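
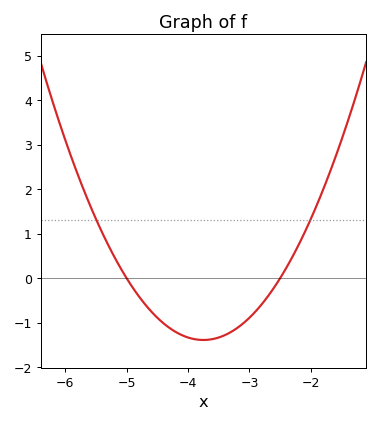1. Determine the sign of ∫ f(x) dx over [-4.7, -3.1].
negative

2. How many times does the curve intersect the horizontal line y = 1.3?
2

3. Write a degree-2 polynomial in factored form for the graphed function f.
y = 0.89(x + 5)(x + 2.5)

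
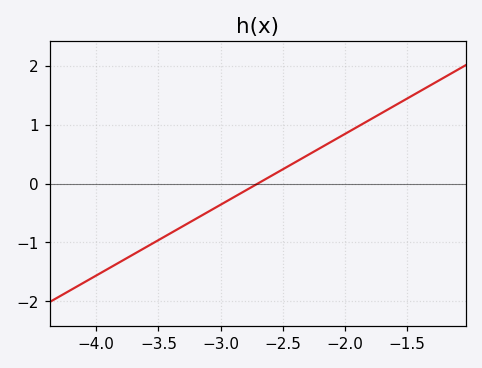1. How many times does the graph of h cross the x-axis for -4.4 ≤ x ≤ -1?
1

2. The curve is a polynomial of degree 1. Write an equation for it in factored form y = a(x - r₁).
y = 1.2(x + 2.7)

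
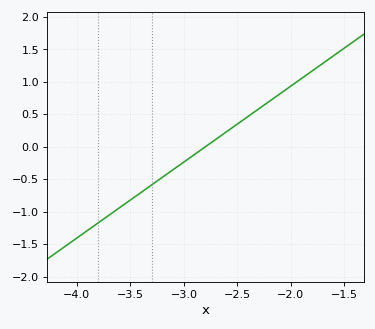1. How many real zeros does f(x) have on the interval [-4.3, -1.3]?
1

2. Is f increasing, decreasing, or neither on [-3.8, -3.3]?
increasing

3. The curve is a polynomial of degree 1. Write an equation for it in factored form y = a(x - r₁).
y = 1.17(x + 2.8)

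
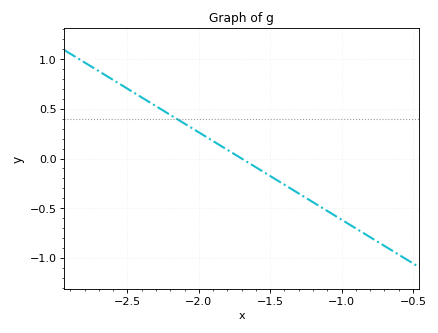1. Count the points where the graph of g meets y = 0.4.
1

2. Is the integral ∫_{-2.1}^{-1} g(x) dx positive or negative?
negative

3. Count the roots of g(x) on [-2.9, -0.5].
1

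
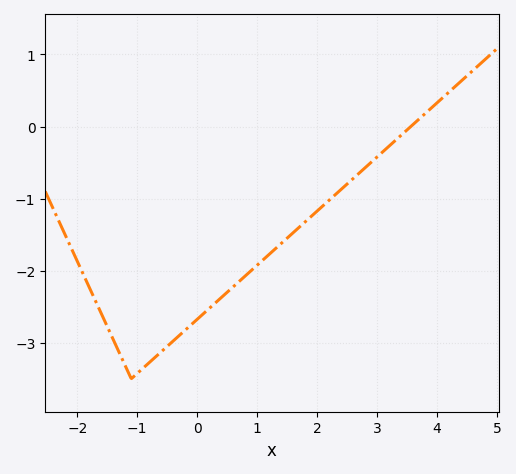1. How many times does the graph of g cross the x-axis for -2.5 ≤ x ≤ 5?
1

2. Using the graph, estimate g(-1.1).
-3.5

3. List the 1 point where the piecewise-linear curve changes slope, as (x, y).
(-1.1, -3.5)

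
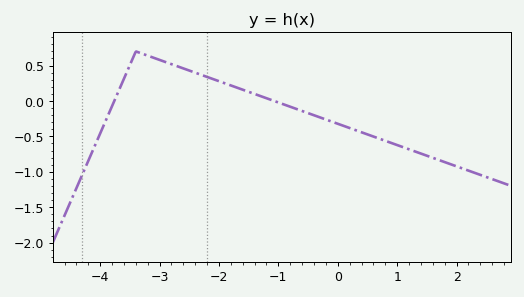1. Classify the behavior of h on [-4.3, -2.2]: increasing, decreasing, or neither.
neither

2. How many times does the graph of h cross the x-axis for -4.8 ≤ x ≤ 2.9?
2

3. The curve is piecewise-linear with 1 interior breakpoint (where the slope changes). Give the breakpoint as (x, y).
(-3.4, 0.7)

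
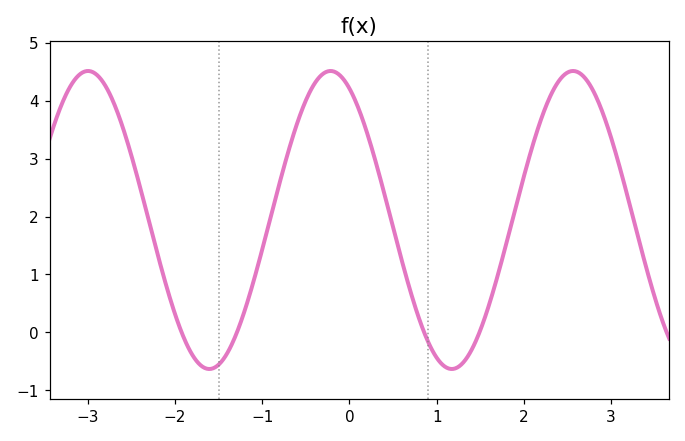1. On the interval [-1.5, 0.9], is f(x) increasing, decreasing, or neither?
neither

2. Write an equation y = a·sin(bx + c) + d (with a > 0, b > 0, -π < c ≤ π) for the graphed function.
y = 2.57sin(2.3x + 2.1) + 1.94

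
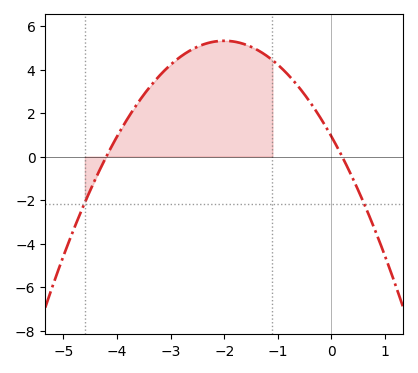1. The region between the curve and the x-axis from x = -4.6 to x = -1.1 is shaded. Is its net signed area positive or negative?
positive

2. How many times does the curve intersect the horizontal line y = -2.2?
2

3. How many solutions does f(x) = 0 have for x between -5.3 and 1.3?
2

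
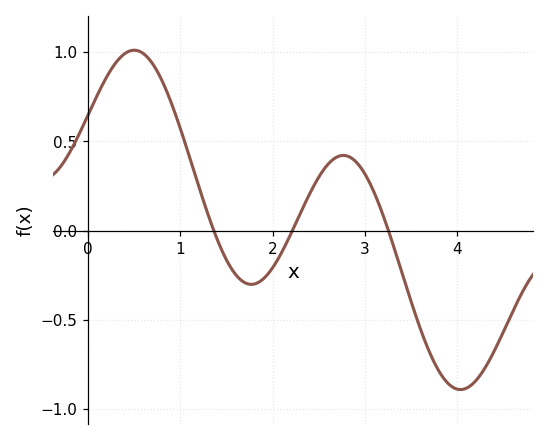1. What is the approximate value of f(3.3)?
-0.05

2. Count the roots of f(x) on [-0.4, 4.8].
3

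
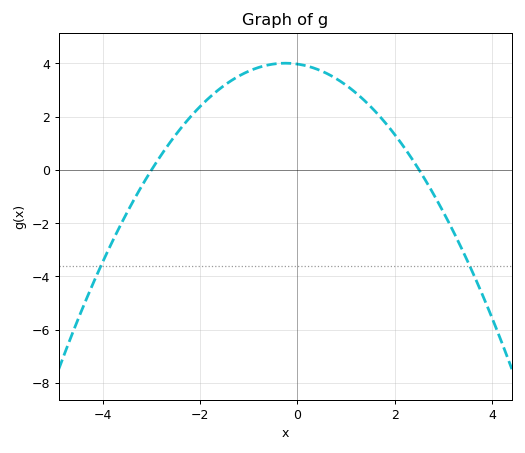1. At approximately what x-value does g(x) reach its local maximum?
-0.2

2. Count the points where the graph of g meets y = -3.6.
2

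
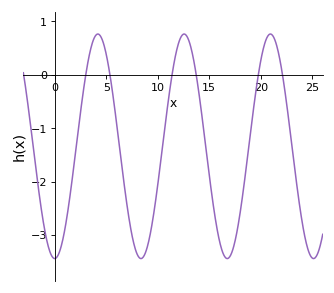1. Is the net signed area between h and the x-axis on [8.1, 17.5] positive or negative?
negative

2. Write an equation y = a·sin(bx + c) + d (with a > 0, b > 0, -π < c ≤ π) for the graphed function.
y = 2.1sin(0.75x - 1.6) - 1.34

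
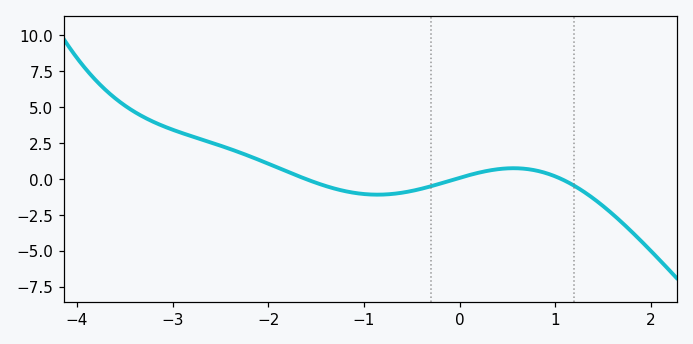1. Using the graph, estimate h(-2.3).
1.8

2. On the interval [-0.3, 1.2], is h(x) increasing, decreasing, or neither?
neither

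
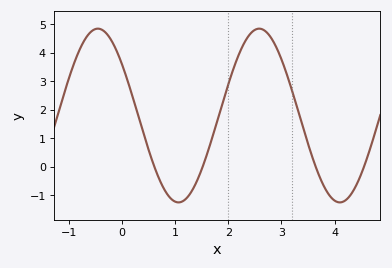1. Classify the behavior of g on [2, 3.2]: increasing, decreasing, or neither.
neither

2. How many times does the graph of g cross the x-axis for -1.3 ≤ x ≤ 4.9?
4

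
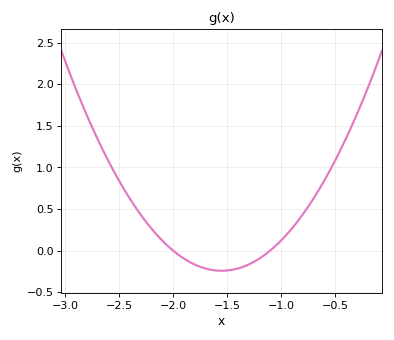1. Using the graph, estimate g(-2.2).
0.264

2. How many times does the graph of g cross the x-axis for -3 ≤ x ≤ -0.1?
2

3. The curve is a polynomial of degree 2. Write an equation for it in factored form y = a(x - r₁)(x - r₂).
y = 1.2(x + 2)(x + 1.1)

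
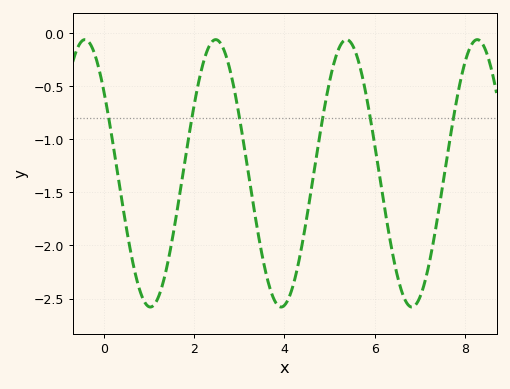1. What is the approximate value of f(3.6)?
-2.25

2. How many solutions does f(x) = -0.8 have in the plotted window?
6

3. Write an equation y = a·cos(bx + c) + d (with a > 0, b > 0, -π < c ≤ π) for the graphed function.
y = 1.26cos(2.2x + 0.9) - 1.32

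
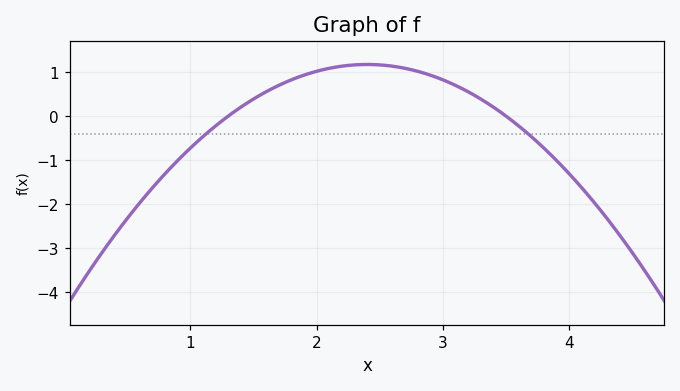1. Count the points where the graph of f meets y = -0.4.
2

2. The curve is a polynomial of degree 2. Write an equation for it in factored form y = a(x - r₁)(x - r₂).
y = -0.97(x - 1.3)(x - 3.5)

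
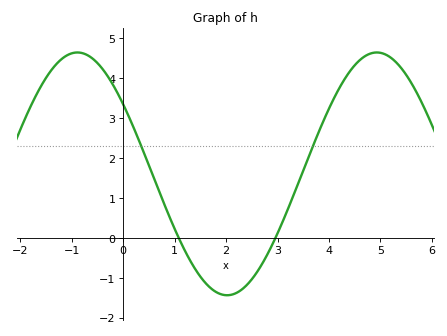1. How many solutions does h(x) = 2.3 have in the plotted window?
2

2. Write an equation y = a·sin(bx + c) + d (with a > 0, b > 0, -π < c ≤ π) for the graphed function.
y = 3.04sin(1.08x + 2.53) + 1.61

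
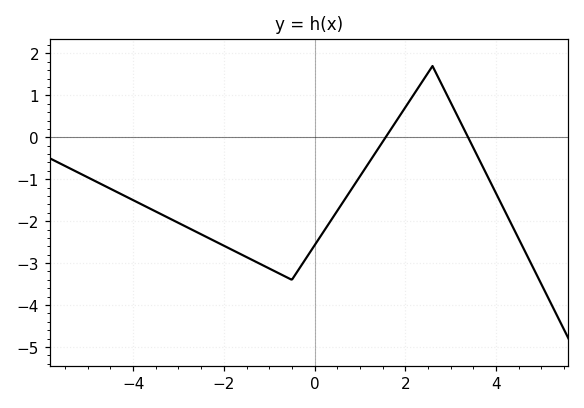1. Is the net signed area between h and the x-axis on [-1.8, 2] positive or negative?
negative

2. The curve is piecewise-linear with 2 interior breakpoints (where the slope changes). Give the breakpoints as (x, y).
(-0.5, -3.4); (2.6, 1.7)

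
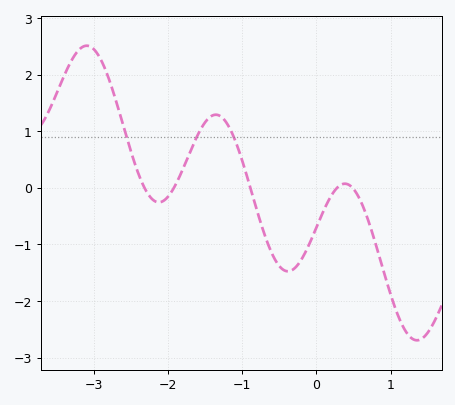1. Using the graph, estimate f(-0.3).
-1.4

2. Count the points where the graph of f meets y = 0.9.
3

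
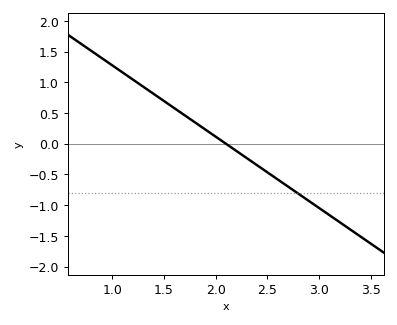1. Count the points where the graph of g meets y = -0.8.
1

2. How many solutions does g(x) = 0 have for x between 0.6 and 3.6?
1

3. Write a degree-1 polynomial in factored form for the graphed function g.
y = -1.16(x - 2.1)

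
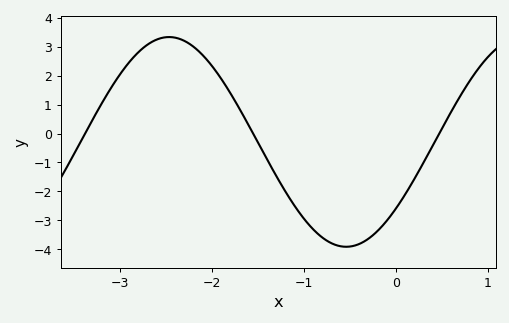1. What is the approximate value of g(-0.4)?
-3.83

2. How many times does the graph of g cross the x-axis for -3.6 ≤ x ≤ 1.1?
3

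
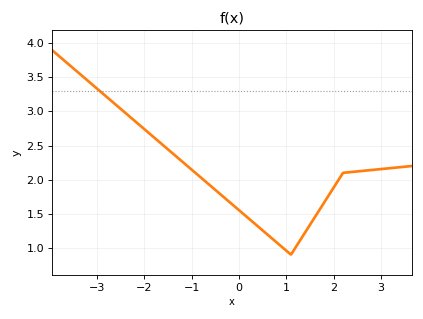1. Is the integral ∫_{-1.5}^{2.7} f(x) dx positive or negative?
positive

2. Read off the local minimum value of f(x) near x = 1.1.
0.9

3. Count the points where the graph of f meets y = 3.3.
1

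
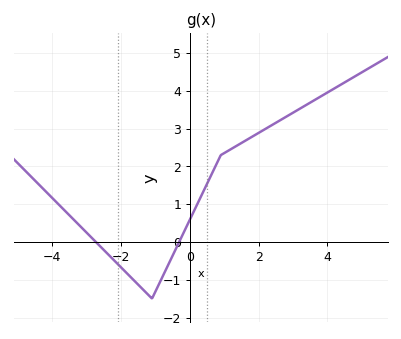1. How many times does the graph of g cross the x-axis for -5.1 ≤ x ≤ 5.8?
2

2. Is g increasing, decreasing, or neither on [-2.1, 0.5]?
neither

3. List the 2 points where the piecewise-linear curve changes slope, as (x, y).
(-1.1, -1.5); (0.9, 2.3)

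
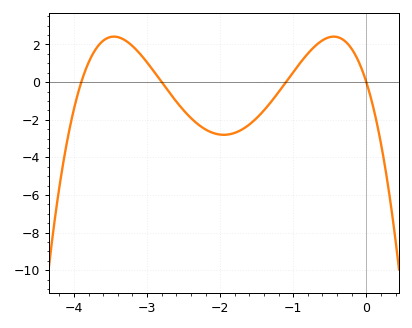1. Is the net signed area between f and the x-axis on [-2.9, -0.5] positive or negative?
negative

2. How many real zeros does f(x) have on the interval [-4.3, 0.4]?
4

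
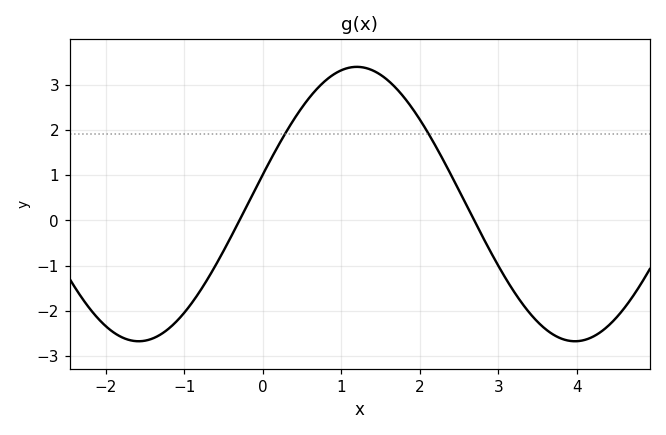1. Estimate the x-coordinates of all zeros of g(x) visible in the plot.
-0.299, 2.69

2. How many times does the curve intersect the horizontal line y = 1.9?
2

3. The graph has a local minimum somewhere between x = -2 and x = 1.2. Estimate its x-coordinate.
-1.59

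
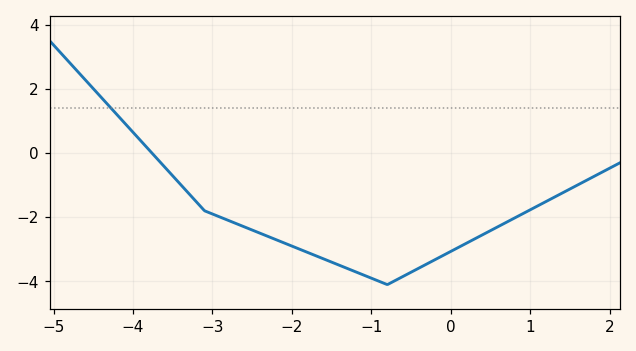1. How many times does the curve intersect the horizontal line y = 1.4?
1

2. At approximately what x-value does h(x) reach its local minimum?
-0.8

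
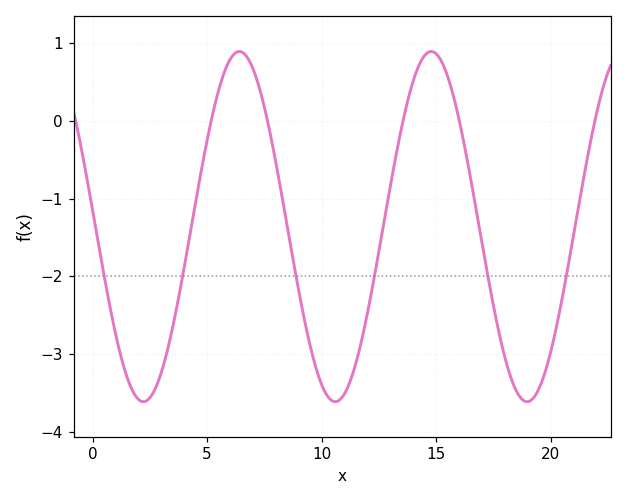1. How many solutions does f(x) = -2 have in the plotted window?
6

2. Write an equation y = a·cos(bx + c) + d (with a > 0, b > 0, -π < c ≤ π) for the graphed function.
y = 2.25cos(0.75x + 1.48) - 1.36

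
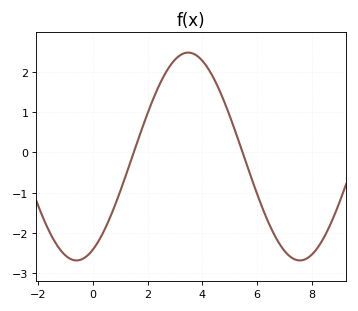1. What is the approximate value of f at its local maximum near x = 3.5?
2.48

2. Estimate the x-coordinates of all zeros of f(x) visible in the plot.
1.49, 5.47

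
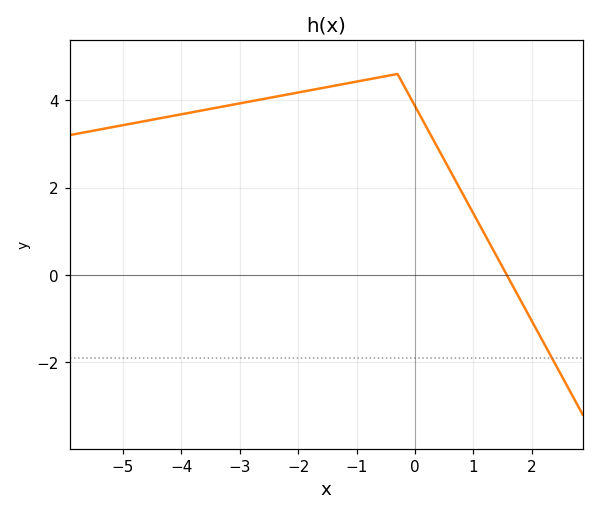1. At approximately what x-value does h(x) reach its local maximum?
-0.4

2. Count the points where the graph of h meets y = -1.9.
1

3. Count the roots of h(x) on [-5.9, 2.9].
1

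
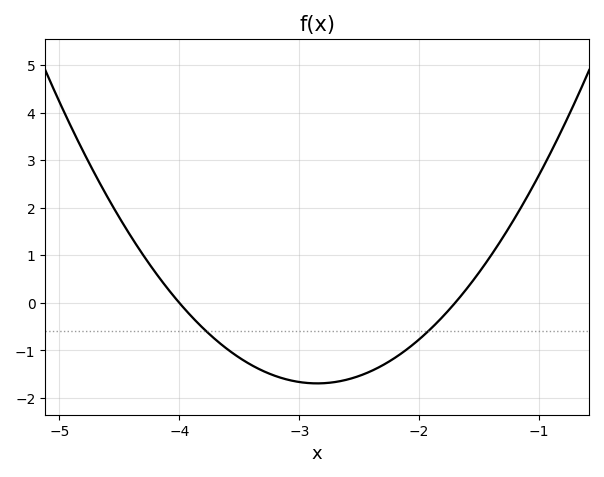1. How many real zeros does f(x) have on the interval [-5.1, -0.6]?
2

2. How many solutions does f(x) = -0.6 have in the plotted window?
2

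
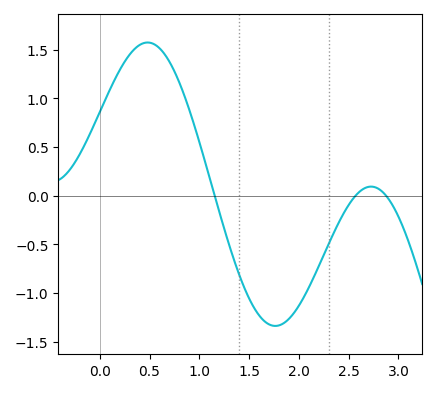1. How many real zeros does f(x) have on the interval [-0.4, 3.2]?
3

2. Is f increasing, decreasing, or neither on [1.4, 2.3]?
neither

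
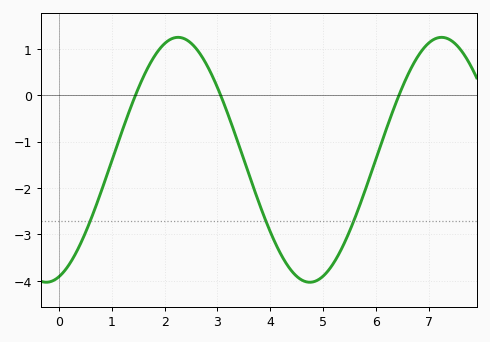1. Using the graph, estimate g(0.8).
-2.07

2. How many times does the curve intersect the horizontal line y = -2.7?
3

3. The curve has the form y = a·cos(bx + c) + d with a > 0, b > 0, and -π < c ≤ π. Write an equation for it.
y = 2.64cos(1.26x - 2.84) - 1.39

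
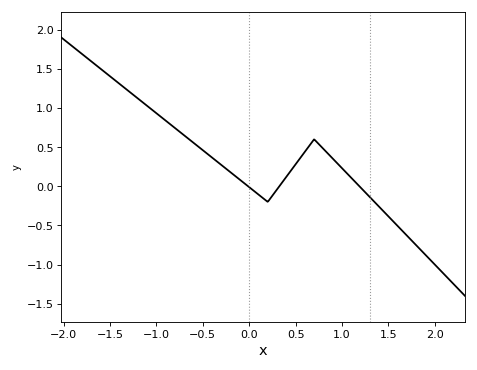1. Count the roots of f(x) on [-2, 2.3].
3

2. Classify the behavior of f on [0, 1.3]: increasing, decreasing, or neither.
neither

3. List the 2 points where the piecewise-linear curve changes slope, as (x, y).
(0.2, -0.2); (0.7, 0.6)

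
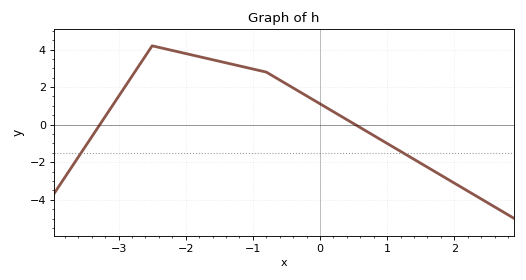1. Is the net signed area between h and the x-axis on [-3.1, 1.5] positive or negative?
positive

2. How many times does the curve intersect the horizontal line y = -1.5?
2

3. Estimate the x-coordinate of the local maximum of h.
-2.5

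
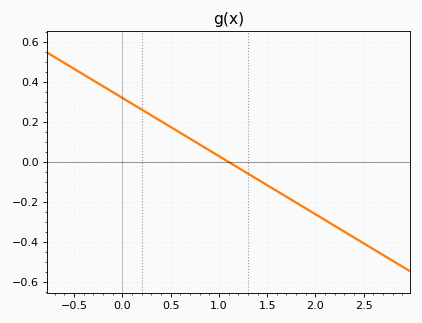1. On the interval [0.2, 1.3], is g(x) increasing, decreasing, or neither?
decreasing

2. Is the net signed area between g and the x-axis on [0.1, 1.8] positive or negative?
positive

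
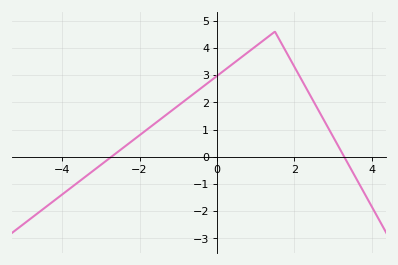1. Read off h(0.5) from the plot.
3.5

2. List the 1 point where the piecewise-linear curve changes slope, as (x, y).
(1.5, 4.6)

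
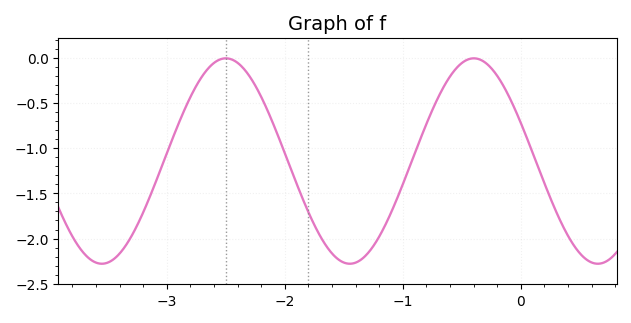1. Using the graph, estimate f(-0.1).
-0.425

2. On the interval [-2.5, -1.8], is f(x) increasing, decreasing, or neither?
decreasing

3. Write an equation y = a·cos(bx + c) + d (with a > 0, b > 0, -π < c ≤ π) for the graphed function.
y = 1.14cos(2.99x + 1.19) - 1.14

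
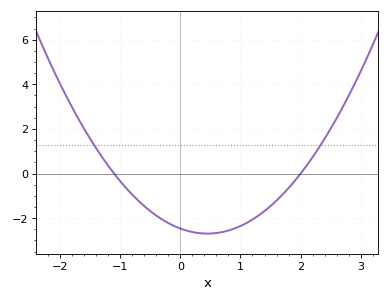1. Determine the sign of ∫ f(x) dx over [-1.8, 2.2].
negative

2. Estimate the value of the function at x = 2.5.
2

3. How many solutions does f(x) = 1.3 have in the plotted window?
2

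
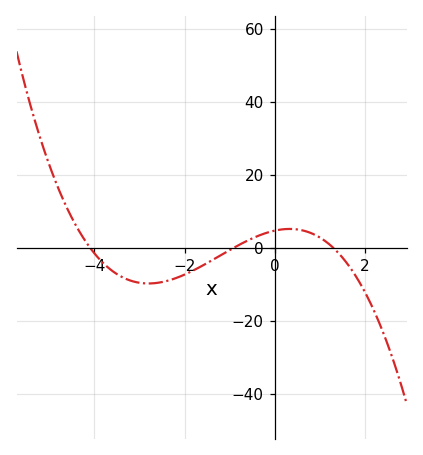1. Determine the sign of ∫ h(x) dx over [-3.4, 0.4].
negative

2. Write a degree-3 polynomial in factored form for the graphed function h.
y = -0.97(x + 4.1)(x + 0.9)(x - 1.3)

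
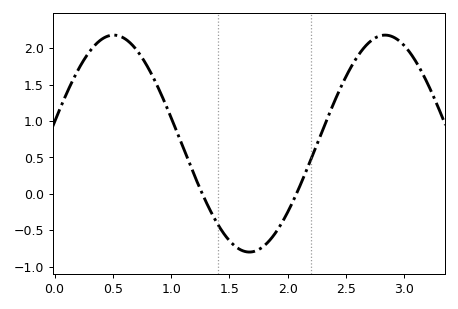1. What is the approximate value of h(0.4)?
2.12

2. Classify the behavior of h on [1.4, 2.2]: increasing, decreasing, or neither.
neither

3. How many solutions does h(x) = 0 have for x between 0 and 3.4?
2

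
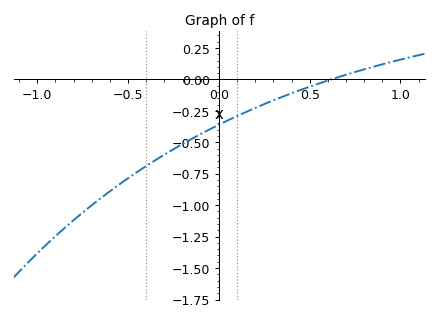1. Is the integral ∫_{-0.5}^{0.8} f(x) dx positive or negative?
negative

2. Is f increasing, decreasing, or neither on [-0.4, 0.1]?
increasing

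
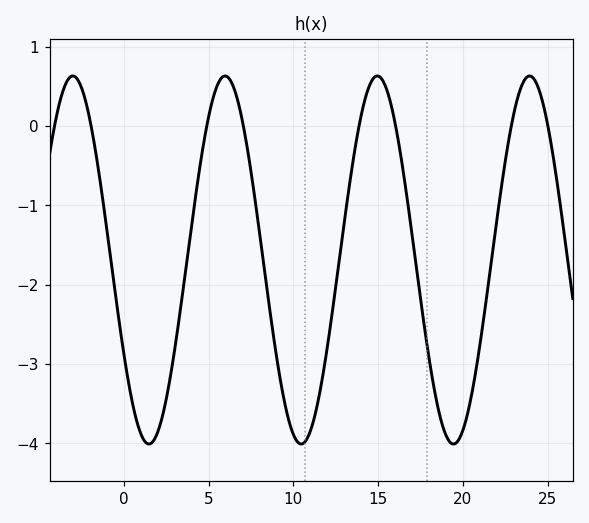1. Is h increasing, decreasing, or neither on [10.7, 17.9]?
neither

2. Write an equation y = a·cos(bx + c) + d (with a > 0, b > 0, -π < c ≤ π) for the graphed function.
y = 2.32cos(0.7x + 2.1) - 1.69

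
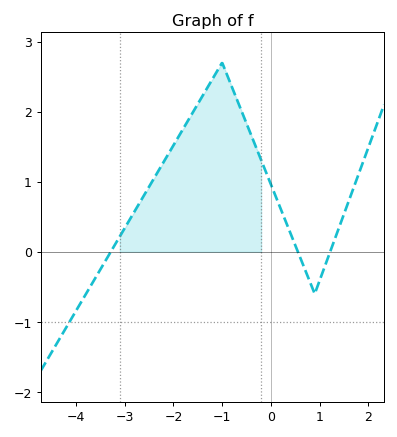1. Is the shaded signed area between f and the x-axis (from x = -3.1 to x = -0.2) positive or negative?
positive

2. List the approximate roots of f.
-3.29, 0.555, 1.22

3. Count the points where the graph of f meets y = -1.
1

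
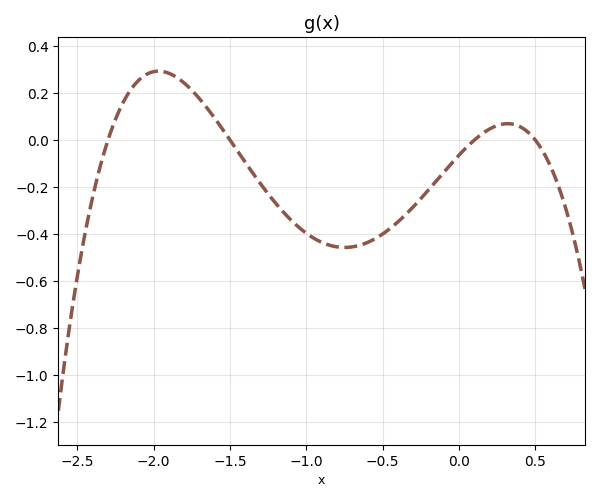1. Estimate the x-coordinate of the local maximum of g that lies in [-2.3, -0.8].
-1.95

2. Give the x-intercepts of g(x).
-2.3, -1.5, 0.1, 0.5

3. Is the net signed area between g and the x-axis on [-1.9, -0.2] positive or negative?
negative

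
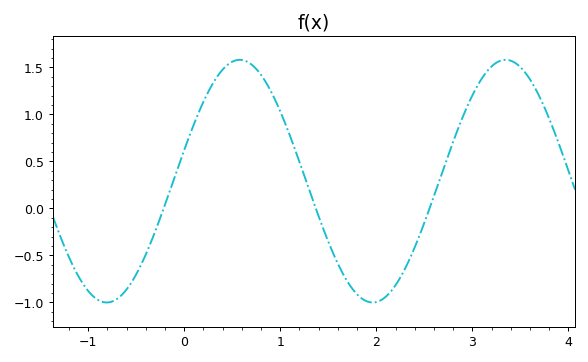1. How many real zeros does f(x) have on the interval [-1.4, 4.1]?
3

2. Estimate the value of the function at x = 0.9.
1.25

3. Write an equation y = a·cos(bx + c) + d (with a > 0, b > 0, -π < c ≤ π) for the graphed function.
y = 1.29cos(2.3x - 1.3) + 0.29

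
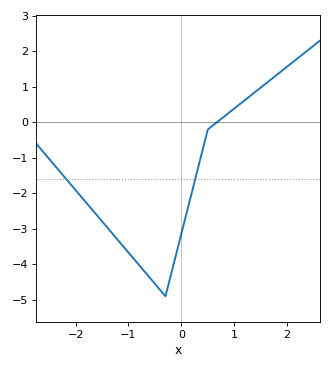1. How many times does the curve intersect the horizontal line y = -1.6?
2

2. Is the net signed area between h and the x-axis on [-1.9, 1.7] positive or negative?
negative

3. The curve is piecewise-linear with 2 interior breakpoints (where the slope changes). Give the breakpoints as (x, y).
(-0.3, -4.9); (0.5, -0.2)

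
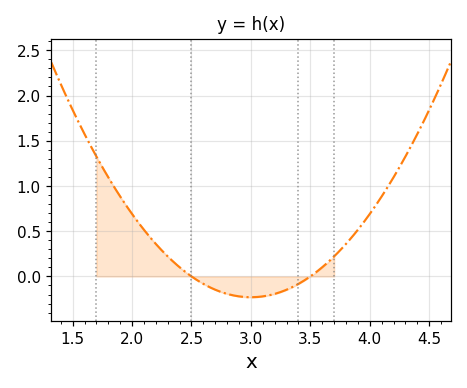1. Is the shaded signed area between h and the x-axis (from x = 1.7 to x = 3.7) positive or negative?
positive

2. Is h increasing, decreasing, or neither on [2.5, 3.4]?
neither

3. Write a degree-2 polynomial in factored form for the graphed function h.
y = 0.92(x - 2.5)(x - 3.5)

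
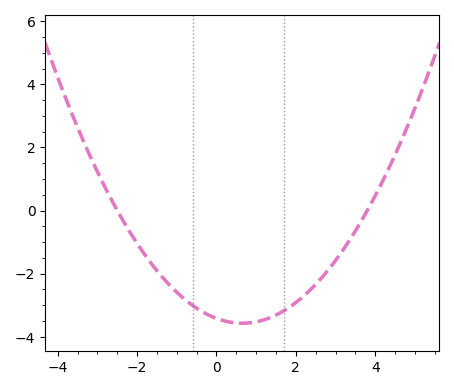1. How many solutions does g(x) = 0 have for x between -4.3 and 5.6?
2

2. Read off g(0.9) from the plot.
-3.55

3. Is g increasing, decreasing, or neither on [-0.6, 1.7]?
neither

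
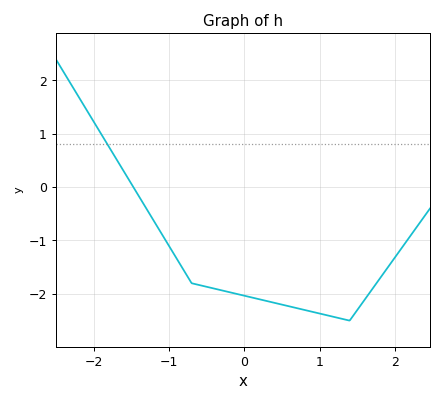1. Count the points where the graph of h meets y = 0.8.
1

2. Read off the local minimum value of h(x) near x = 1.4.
-2.5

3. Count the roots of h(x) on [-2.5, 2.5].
1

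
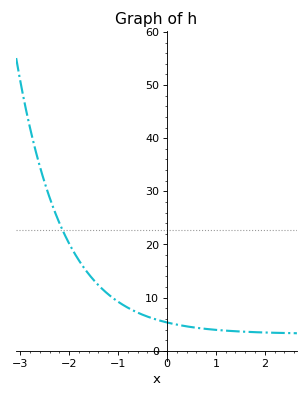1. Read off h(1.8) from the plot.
3.5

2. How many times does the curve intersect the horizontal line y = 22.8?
1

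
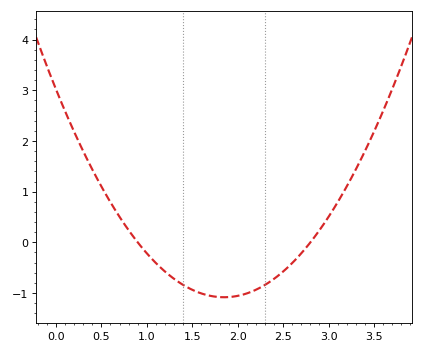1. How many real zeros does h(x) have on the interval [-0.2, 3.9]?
2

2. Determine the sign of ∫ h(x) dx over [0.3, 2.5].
negative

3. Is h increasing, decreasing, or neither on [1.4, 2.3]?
neither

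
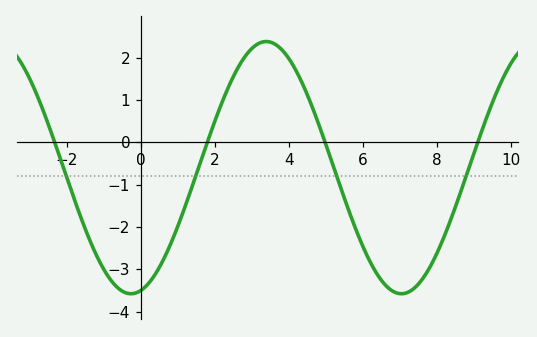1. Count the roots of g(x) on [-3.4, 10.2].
4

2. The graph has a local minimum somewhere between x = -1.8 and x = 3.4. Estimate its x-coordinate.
-0.269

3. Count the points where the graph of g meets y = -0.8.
4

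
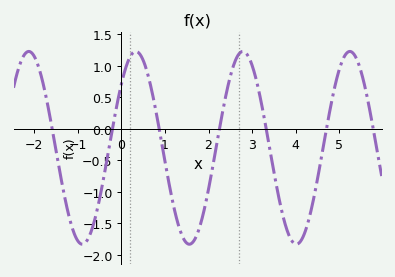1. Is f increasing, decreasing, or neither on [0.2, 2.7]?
neither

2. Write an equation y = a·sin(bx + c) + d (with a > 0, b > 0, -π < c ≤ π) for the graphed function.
y = 1.53sin(2.56x + 0.722) - 0.3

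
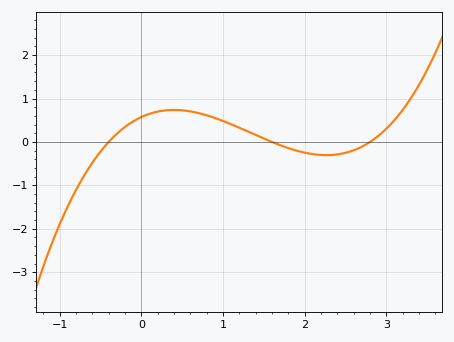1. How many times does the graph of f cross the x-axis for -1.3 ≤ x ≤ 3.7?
3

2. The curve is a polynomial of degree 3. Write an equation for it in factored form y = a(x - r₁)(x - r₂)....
y = 0.32(x + 0.4)(x - 1.6)(x - 2.8)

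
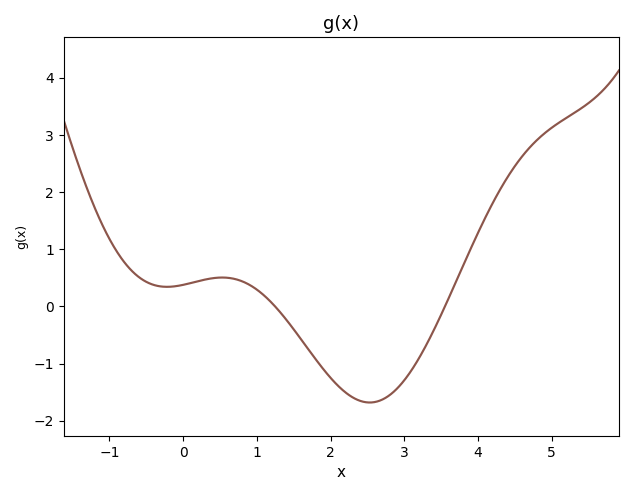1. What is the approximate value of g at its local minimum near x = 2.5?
-1.7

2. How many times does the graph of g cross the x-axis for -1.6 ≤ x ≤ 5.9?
2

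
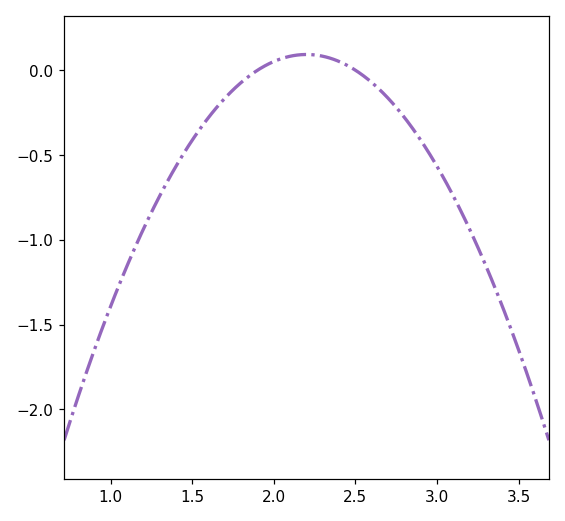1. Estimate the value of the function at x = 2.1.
0.082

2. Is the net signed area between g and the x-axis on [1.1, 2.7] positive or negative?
negative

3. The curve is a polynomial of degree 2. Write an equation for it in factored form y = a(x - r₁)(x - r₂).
y = -1.03(x - 1.9)(x - 2.5)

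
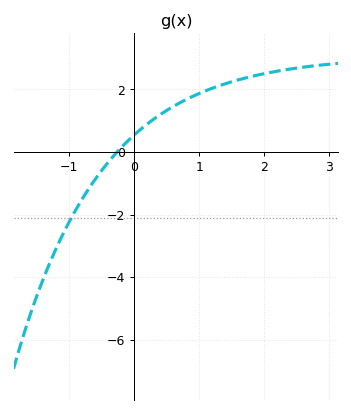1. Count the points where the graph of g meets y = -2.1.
1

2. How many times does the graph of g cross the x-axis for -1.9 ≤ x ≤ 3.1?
1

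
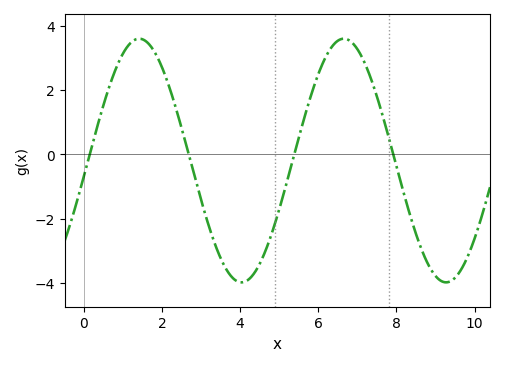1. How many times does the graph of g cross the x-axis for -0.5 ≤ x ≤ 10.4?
4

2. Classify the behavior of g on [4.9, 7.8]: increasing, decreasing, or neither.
neither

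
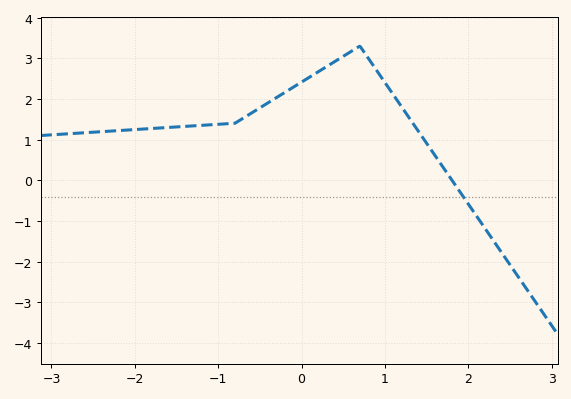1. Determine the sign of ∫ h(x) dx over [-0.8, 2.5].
positive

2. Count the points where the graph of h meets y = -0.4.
1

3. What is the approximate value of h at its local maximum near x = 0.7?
3.3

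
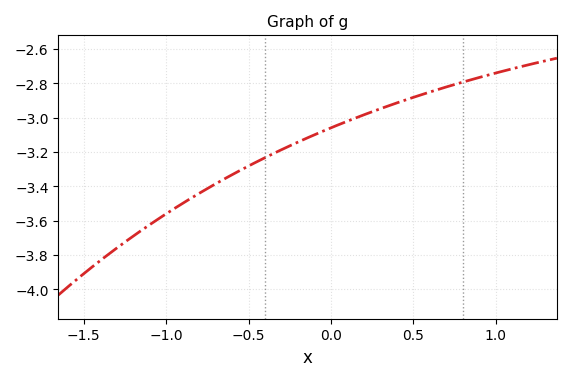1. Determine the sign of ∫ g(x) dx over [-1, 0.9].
negative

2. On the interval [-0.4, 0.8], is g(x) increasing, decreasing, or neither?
increasing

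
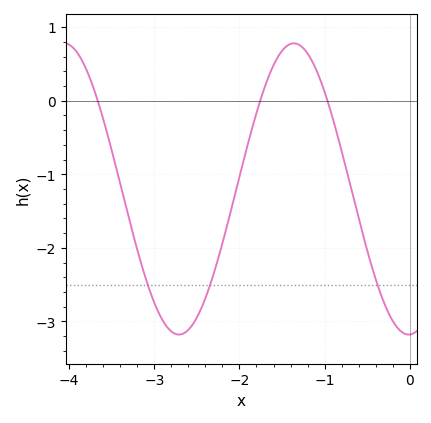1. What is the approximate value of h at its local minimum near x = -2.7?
-3.18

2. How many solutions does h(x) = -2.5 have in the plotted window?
3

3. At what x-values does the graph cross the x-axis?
-3.66, -1.76, -0.967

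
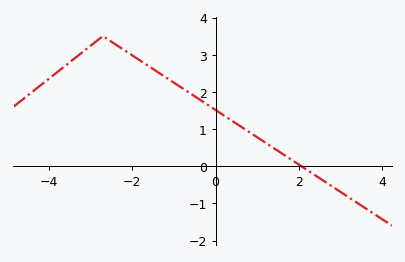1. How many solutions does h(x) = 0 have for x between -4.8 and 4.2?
1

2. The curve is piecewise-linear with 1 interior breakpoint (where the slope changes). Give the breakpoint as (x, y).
(-2.7, 3.5)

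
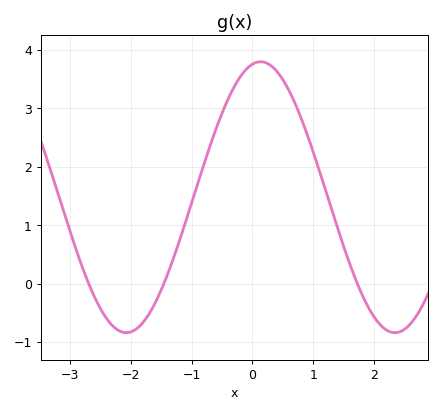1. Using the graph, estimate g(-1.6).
-0.327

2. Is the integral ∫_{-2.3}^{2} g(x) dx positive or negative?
positive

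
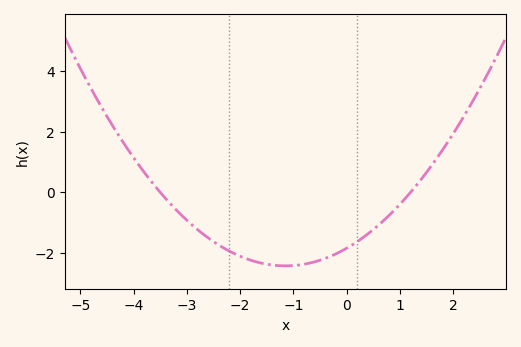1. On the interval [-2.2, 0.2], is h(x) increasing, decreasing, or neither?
neither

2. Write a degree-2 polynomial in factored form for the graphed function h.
y = 0.44(x + 3.5)(x - 1.2)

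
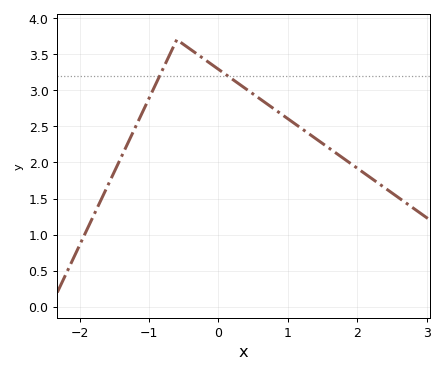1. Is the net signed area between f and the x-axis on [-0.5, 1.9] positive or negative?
positive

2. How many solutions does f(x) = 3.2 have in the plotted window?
2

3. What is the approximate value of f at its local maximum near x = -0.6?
3.7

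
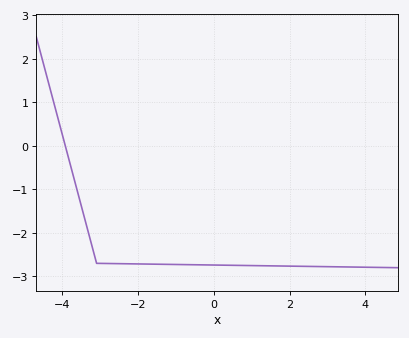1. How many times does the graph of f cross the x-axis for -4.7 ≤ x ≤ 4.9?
1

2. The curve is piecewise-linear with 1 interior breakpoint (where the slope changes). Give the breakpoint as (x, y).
(-3.1, -2.7)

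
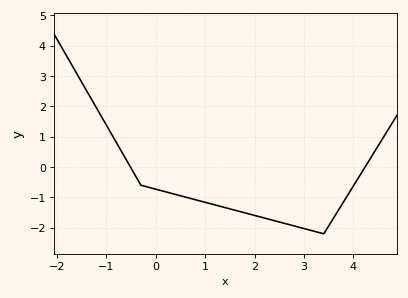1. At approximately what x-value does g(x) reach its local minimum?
3.4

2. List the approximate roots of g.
-0.5, 4.2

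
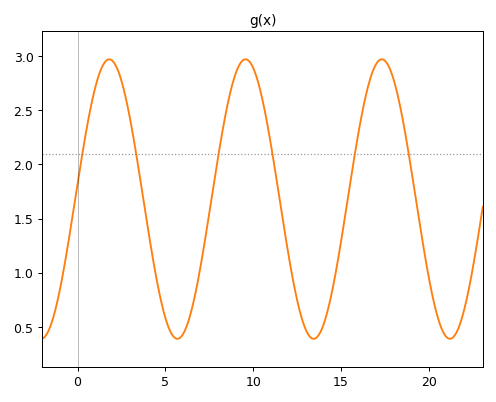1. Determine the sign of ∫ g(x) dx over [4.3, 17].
positive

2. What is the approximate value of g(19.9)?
1.05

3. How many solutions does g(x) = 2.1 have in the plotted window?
6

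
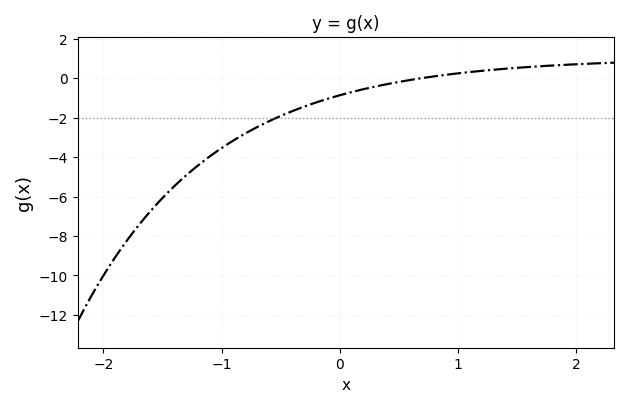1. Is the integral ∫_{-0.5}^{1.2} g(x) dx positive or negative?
negative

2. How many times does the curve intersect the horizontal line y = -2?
1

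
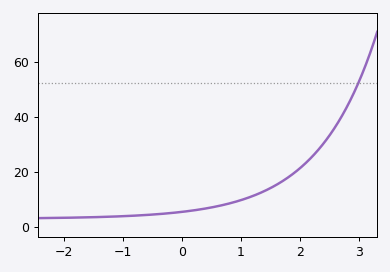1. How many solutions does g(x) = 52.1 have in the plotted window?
1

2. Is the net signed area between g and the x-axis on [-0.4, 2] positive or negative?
positive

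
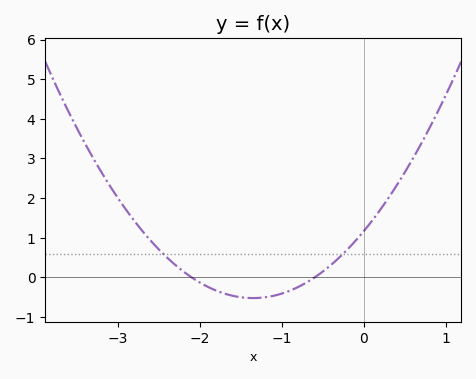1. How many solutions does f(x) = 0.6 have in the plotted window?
2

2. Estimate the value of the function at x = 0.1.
1.43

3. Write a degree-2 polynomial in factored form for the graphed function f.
y = 0.93(x + 2.1)(x + 0.6)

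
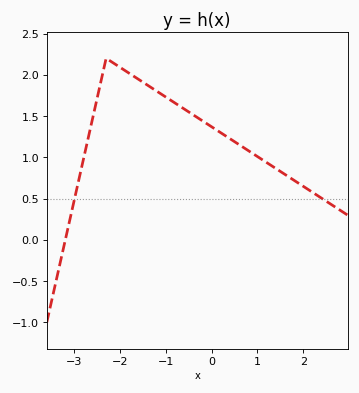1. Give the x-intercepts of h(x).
-3.2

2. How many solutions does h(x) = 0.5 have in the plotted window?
2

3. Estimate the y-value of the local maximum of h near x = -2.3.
2.2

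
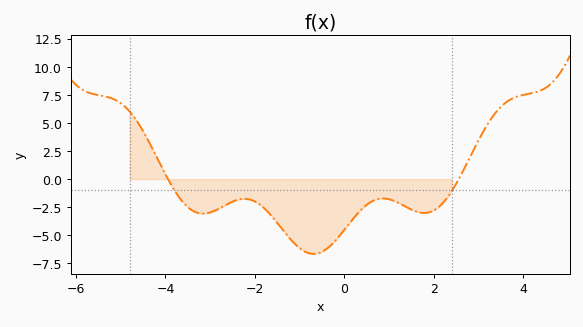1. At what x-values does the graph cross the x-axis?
-4, 2.6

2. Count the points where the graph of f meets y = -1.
2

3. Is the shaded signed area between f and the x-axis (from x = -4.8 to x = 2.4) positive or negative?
negative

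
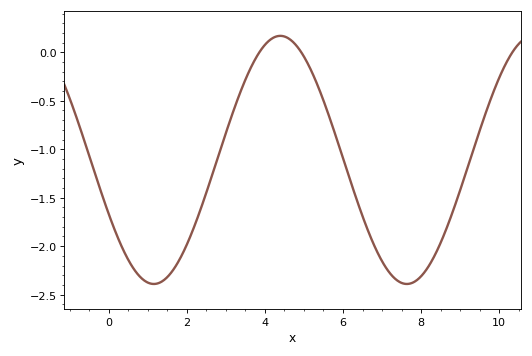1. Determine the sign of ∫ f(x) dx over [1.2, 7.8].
negative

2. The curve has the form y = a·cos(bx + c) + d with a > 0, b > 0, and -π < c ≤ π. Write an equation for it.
y = 1.28cos(0.97x + 2.02) - 1.11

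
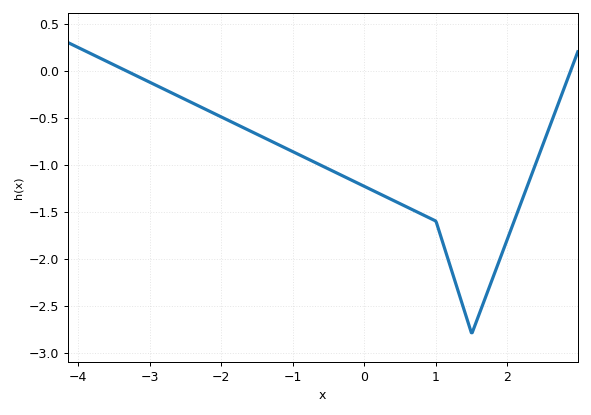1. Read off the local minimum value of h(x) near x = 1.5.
-2.8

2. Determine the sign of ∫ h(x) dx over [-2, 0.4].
negative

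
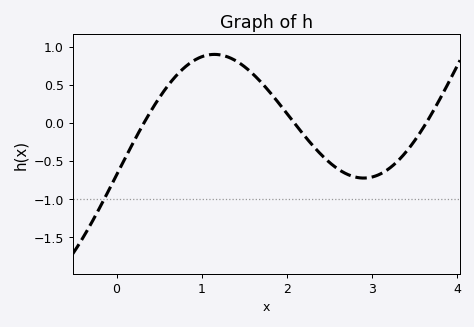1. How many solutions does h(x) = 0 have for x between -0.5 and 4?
3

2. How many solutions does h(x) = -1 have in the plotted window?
1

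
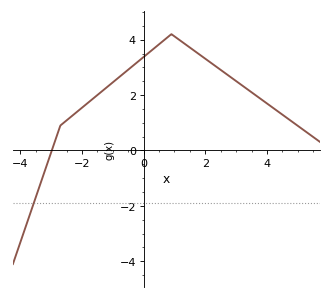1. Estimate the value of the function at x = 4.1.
1.62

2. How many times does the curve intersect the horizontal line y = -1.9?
1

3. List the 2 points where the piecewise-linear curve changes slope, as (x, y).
(-2.7, 0.9); (0.9, 4.2)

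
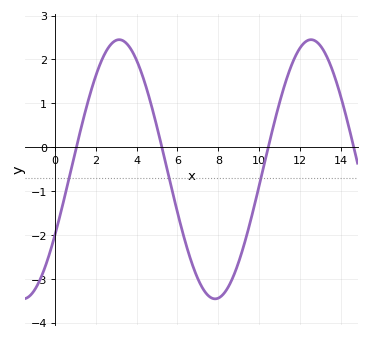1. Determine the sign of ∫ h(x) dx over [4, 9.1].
negative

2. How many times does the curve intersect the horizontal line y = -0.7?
3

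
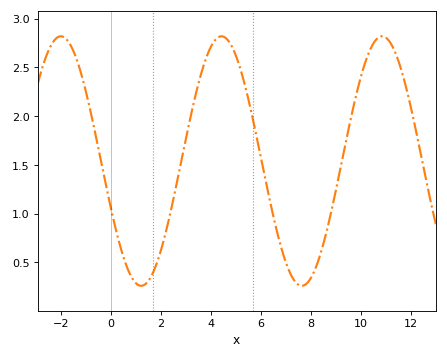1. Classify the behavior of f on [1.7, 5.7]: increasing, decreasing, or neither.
neither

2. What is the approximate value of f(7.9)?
0.3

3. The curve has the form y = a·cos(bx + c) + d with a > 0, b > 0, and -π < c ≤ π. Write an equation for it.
y = 1.28cos(0.98x + 2) + 1.54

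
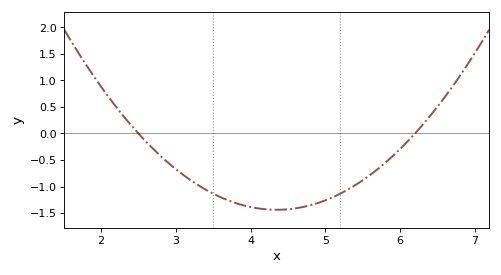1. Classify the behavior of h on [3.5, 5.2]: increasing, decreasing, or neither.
neither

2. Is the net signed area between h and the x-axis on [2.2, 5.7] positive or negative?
negative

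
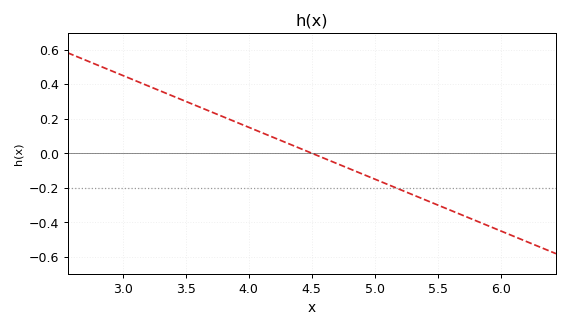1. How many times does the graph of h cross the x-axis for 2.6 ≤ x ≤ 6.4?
1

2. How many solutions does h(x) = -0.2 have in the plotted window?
1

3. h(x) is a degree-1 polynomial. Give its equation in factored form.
y = -0.3(x - 4.5)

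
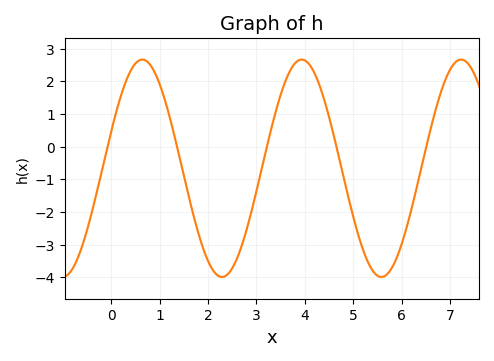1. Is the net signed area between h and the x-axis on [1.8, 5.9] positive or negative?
negative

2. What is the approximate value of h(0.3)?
2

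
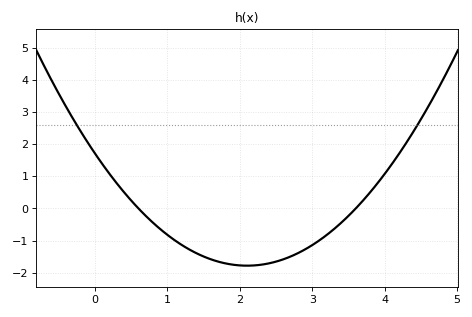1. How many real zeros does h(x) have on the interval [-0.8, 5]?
2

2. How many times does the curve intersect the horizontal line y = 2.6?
2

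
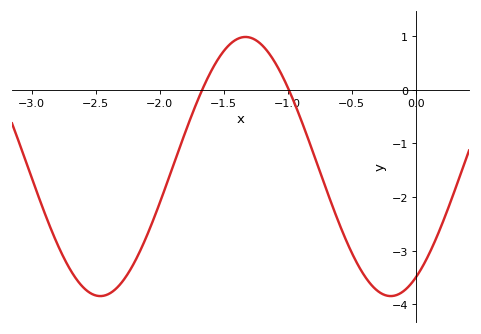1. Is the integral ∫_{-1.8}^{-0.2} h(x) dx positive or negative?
negative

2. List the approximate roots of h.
-1.65, -1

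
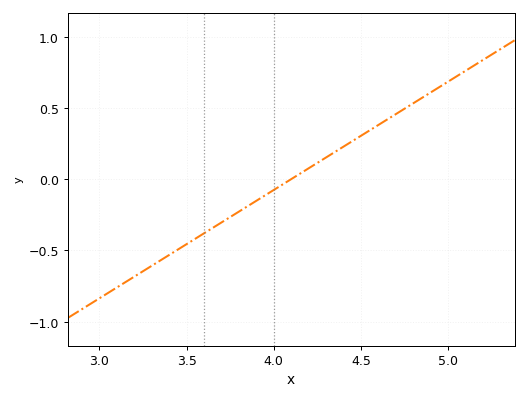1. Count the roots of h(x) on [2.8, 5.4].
1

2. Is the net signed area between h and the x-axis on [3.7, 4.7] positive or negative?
positive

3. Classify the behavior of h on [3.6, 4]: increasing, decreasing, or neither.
increasing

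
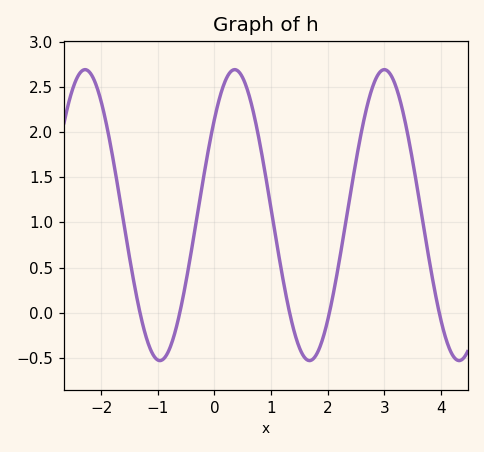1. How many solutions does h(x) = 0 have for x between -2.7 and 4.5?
5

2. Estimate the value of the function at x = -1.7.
1.4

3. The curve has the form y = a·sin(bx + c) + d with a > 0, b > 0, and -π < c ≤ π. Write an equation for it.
y = 1.61sin(2.4x + 0.72) + 1.08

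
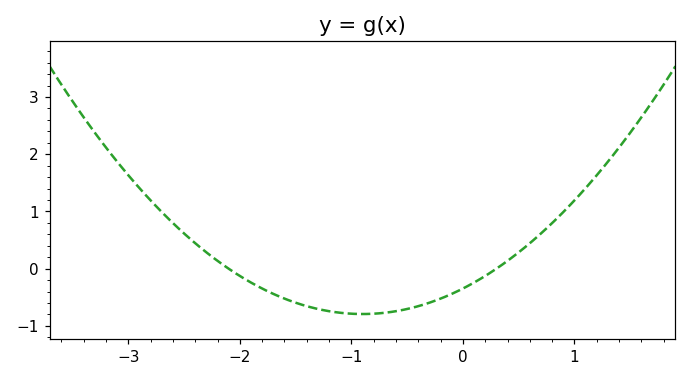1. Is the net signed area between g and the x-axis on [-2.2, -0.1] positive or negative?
negative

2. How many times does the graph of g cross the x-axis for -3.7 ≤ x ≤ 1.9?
2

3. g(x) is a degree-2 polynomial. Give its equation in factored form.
y = 0.55(x + 2.1)(x - 0.3)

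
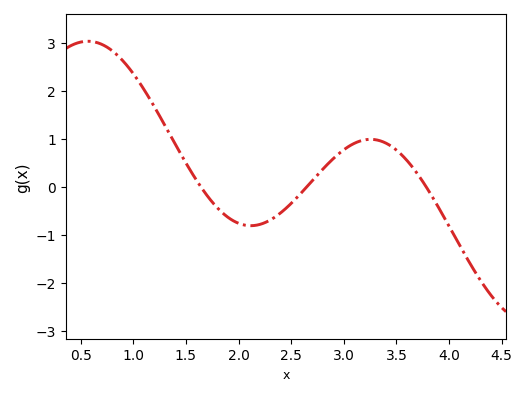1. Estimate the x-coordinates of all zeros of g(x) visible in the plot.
1.64, 2.65, 3.78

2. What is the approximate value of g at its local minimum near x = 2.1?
-0.811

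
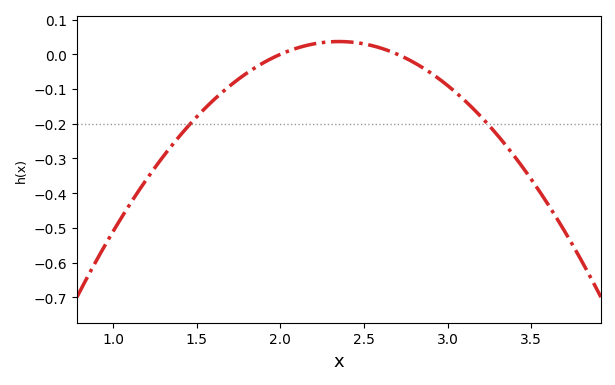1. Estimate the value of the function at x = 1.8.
-0.054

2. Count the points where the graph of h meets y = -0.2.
2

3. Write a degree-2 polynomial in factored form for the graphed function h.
y = -0.3(x - 2)(x - 2.7)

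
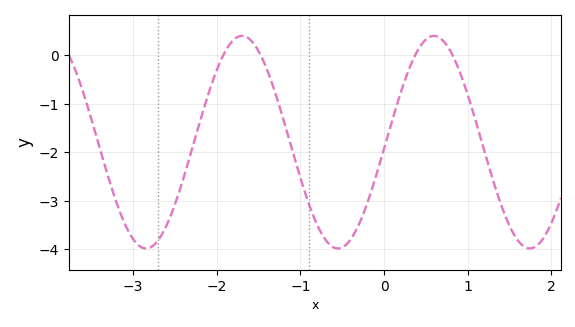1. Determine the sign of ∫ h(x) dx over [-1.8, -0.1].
negative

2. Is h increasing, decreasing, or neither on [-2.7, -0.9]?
neither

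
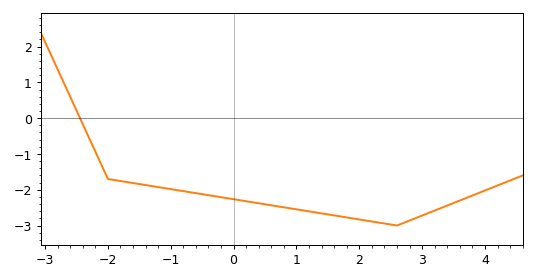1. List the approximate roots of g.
-2.4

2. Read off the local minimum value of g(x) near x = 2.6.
-3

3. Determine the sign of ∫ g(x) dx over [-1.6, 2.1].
negative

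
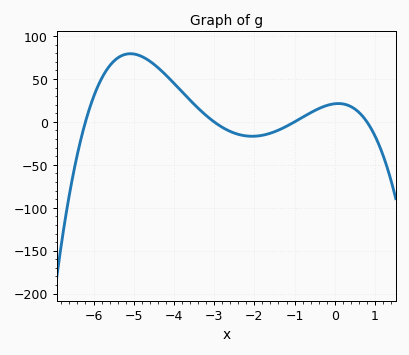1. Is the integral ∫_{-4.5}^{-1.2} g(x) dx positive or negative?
positive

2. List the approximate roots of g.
-6.2, -3, -1, 0.8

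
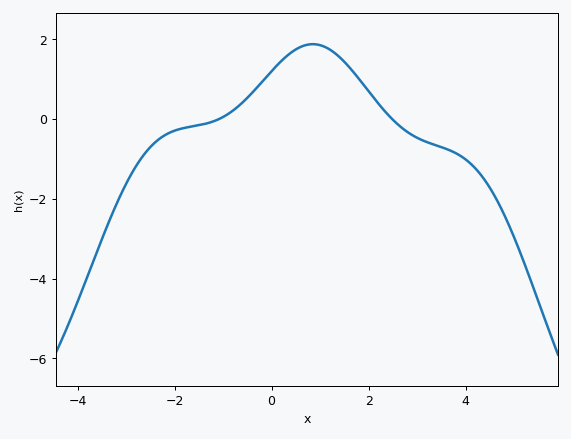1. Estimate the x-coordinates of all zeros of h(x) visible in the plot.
-1.08, 2.48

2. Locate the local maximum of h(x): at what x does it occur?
0.851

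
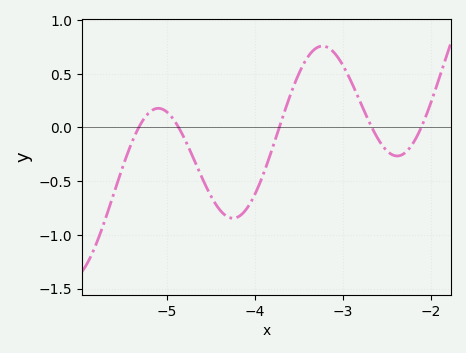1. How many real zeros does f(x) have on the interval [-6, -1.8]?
5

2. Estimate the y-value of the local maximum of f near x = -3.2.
0.758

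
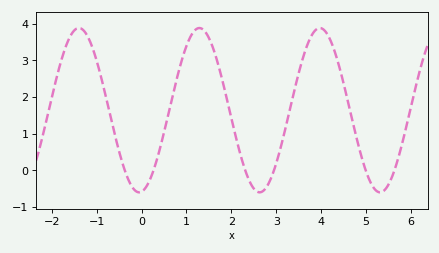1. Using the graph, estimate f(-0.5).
0.5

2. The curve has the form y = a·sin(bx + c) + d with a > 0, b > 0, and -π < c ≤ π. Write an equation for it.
y = 2.24sin(2.3x - 1.4) + 1.64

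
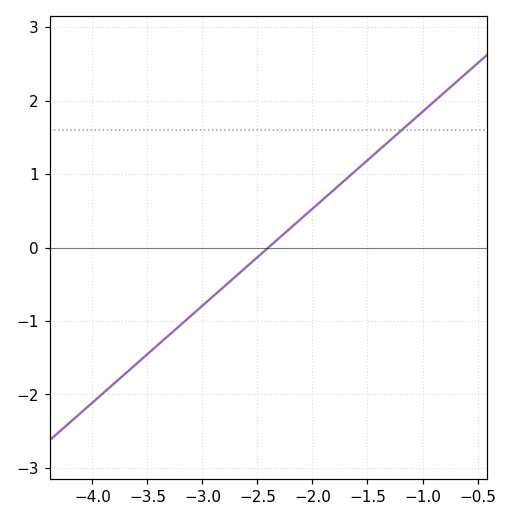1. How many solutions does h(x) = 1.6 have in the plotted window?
1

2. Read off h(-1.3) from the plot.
1.45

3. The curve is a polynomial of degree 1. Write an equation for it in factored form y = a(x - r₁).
y = 1.32(x + 2.4)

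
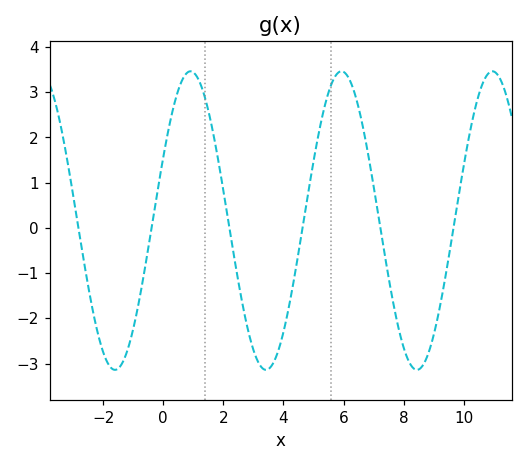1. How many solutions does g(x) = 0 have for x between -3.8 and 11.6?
6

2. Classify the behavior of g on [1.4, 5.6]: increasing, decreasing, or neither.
neither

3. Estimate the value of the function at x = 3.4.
-3.14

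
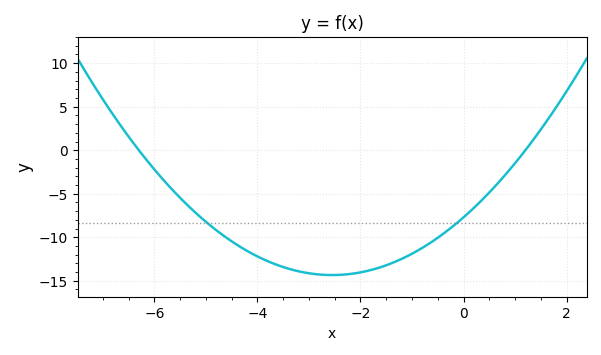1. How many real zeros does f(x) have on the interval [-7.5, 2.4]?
2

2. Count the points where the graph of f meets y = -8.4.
2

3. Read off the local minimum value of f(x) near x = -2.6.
-14.3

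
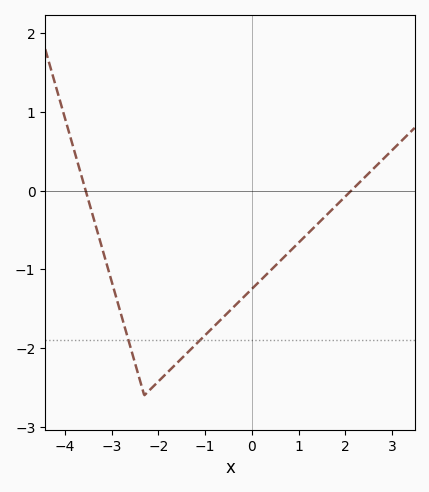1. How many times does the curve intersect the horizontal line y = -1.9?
2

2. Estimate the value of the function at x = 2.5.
0.2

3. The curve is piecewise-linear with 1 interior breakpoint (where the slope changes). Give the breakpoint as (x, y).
(-2.3, -2.6)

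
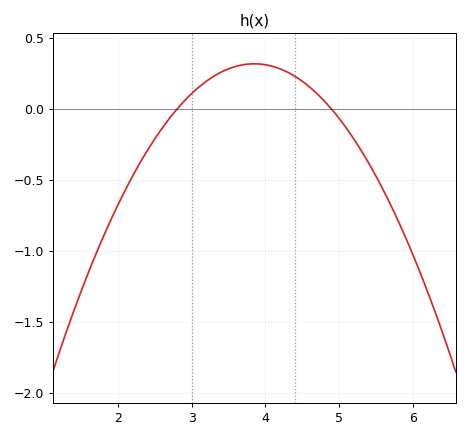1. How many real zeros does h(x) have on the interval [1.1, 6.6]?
2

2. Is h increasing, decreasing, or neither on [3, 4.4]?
neither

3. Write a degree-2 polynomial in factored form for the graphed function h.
y = -0.29(x - 2.8)(x - 4.9)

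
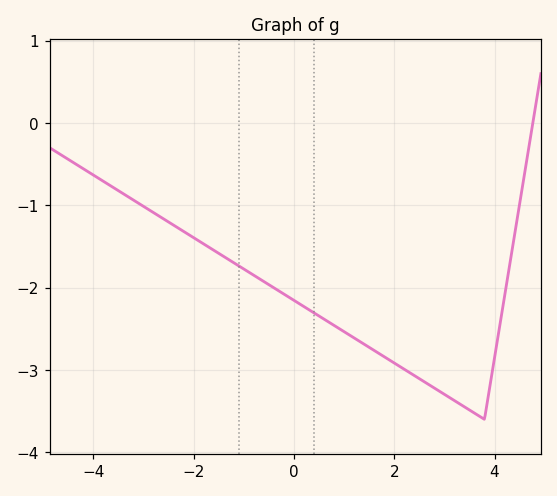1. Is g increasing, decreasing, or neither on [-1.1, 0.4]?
decreasing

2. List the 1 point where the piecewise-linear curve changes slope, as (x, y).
(3.8, -3.6)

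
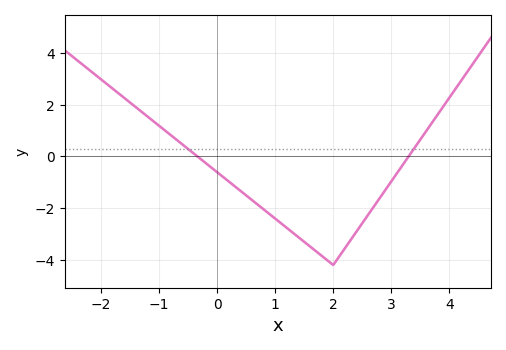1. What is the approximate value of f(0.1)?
-0.8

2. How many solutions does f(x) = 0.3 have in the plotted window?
2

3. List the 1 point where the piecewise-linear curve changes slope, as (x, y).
(2, -4.2)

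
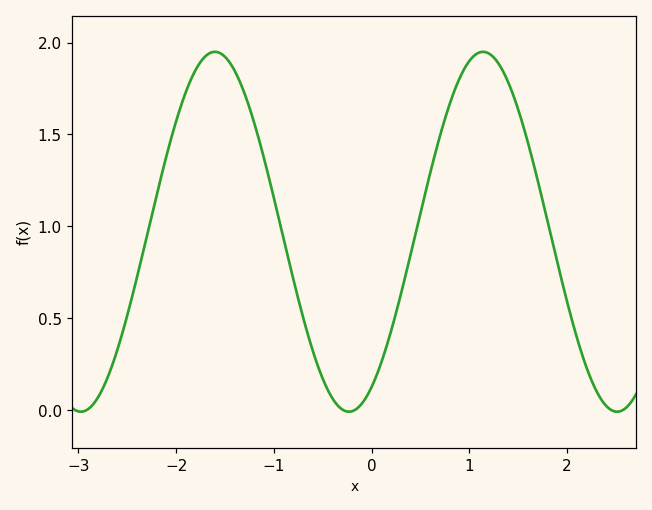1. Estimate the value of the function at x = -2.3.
0.947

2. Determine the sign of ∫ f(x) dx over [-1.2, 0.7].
positive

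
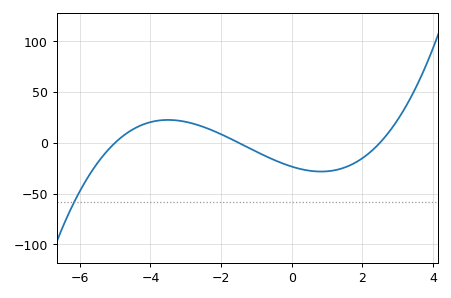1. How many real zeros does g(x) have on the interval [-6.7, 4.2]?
3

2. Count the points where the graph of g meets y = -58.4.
1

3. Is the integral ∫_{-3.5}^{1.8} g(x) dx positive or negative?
negative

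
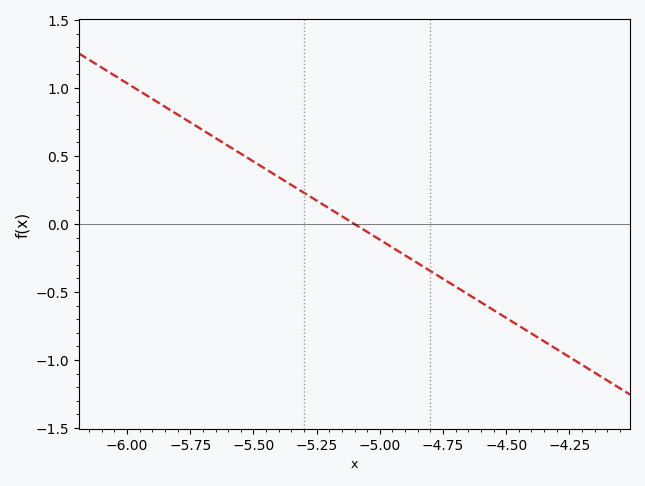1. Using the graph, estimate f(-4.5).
-0.69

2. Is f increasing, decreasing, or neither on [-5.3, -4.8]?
decreasing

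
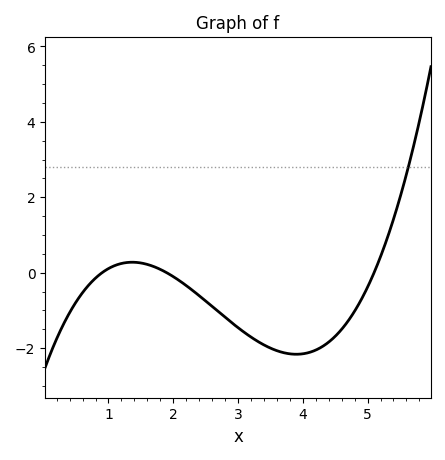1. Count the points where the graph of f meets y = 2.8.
1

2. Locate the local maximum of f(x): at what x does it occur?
1.37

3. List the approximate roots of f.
0.9, 1.9, 5.1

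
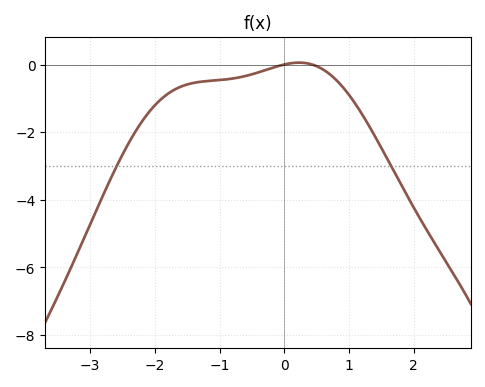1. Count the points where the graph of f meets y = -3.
2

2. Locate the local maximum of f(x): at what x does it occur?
0.228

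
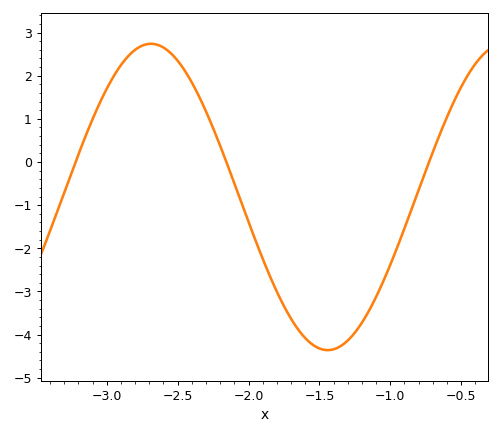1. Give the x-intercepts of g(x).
-3.22, -2.16, -0.727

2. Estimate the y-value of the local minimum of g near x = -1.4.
-4.36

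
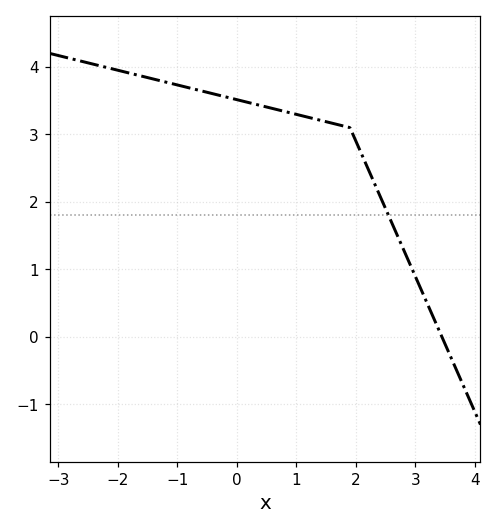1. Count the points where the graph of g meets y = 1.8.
1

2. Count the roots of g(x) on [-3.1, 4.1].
1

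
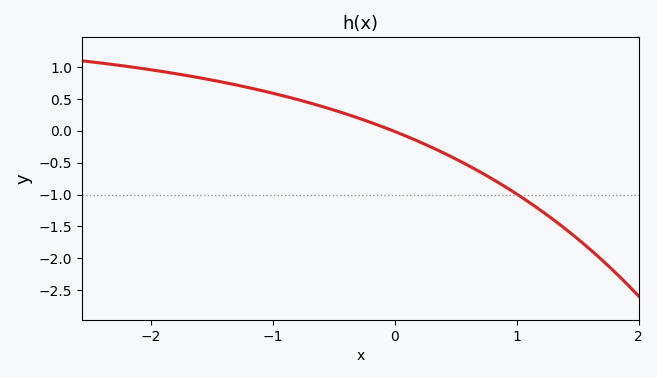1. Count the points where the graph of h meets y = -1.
1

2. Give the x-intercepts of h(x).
0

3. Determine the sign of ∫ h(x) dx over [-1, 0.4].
positive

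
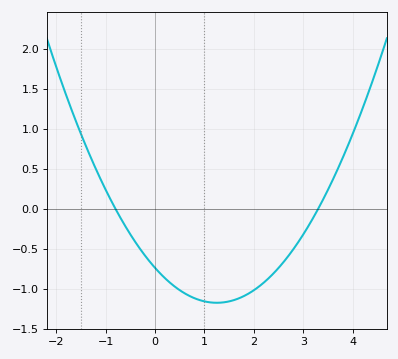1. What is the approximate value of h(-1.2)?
0.5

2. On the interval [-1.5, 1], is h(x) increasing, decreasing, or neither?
decreasing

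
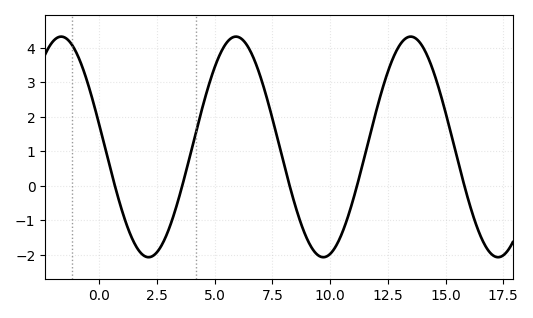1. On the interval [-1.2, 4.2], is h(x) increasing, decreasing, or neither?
neither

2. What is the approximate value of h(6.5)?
4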